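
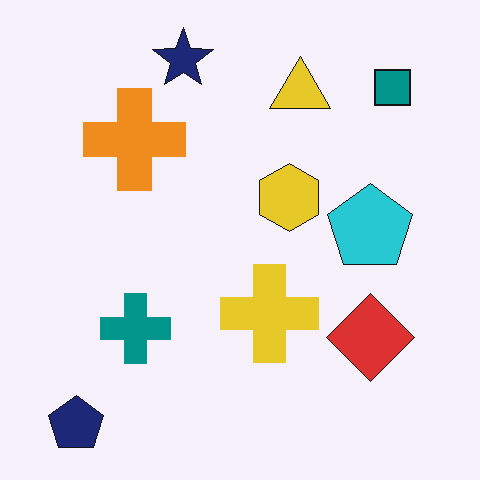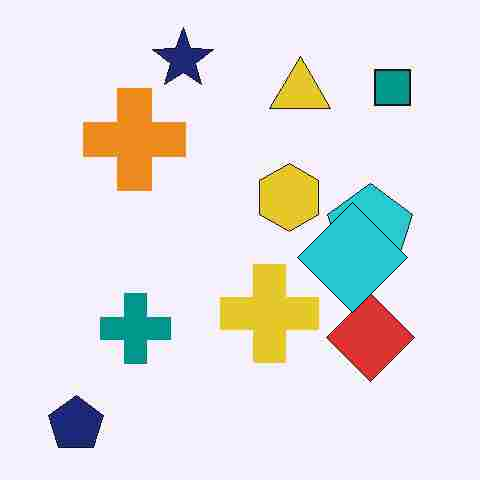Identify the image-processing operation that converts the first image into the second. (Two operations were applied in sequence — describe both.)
This is the original image degraded with heavy JPEG compression, then overlaid with an additional cyan diamond.

Blocky 8×8 compression artifacts appear around shape edges and the flat background shows ringing — characteristic JPEG degradation. A cyan diamond appears in the second image that is absent from the first.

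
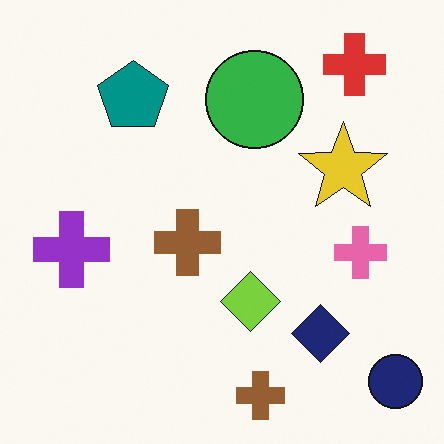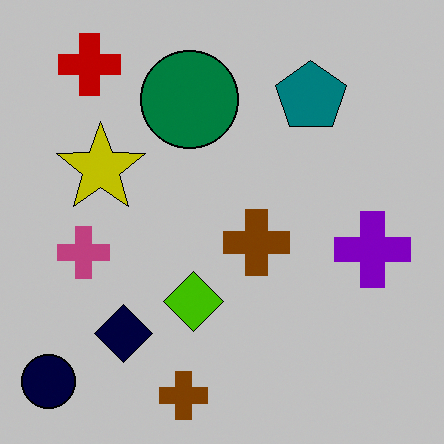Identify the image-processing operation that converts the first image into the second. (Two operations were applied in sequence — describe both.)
Heavily posterized to just a handful of flat colors, then flipped horizontally (left ↔ right).

Each flat color has snapped to a coarser quantized level — most visibly, the near-white background has dropped to a flat grey. The navy circle is in the bottom-right of the first image and the bottom-left of the second — shapes on opposite sides of the vertical midline have swapped in a mirror flip.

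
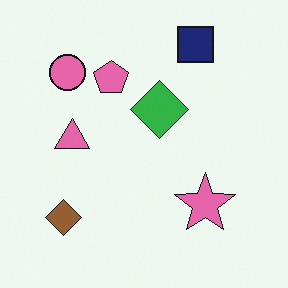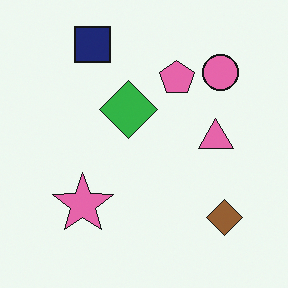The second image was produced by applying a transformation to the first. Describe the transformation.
Flipped horizontally (left ↔ right).

The brown diamond is in the bottom-left of the first image and the bottom-right of the second — shapes on opposite sides of the vertical midline have swapped in a mirror flip.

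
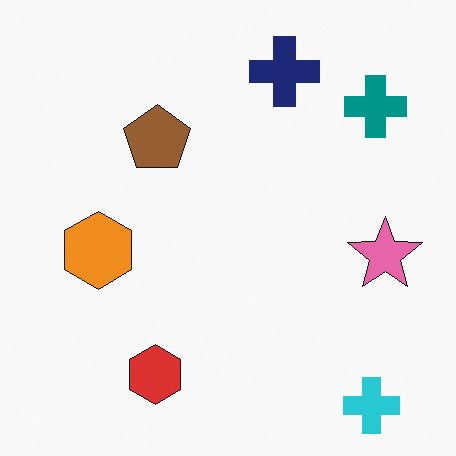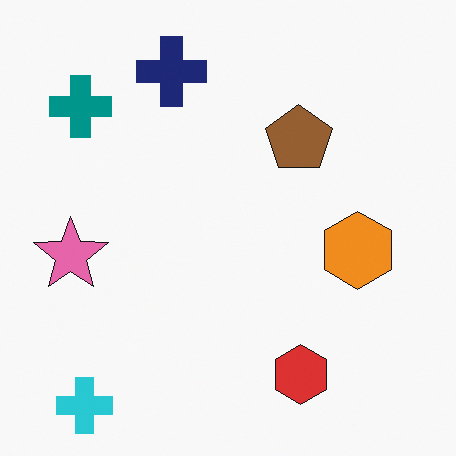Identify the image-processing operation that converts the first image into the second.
The second image is the first flipped horizontally (left ↔ right).

The pink star is in the right of the first image and the left of the second — shapes on opposite sides of the vertical midline have swapped in a mirror flip.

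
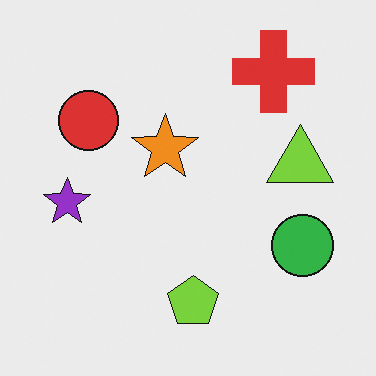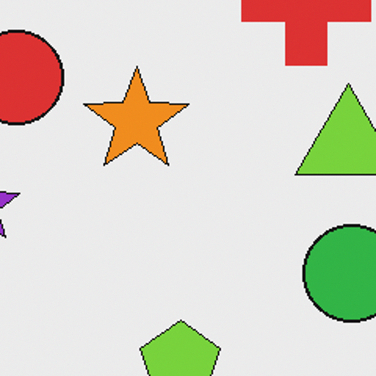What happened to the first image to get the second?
The transformation is: cropped to a modestly smaller region and rescaled.

The visible shapes are larger and the field of view is narrower; shapes near the original edges may be partly or wholly outside the frame — a crop-and-rescale.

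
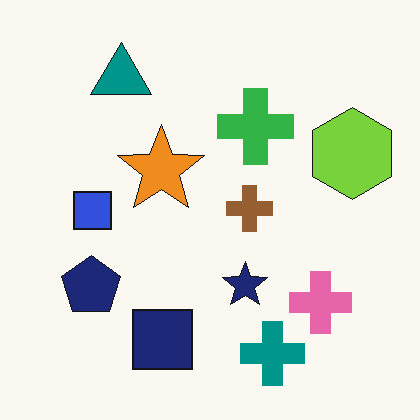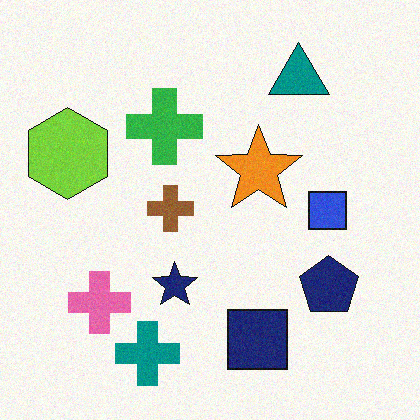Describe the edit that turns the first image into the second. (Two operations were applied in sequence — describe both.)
The transformation is: flipped horizontally (left ↔ right), then degraded with light additive noise.

The lime hexagon is in the right of the first image and the left of the second — shapes on opposite sides of the vertical midline have swapped in a mirror flip. Random speckle covers the whole image, including the flat background.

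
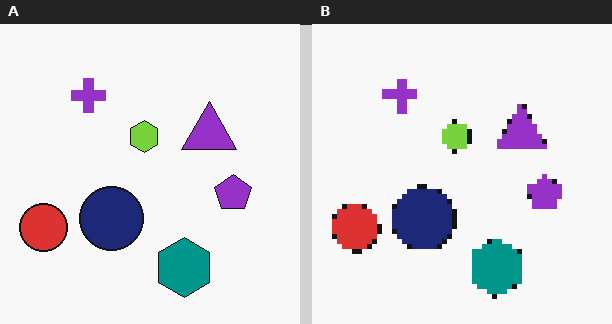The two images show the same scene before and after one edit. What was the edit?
The image was mildly pixelated.

Shapes are reduced to large square blocks; fine edges and outlines are lost — a downscale-then-upscale (mosaic) effect.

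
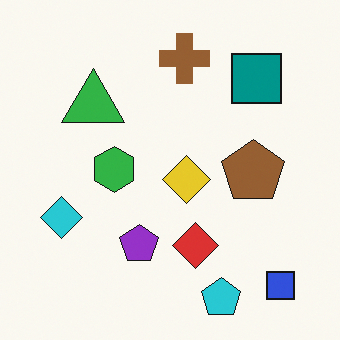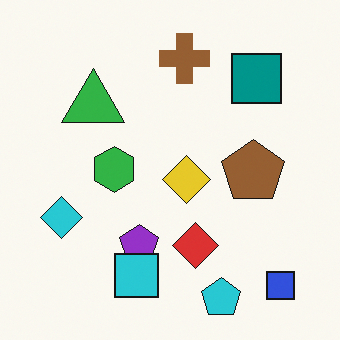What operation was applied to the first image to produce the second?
This is the original image overlaid with an additional cyan square.

A cyan square appears in the second image that is absent from the first.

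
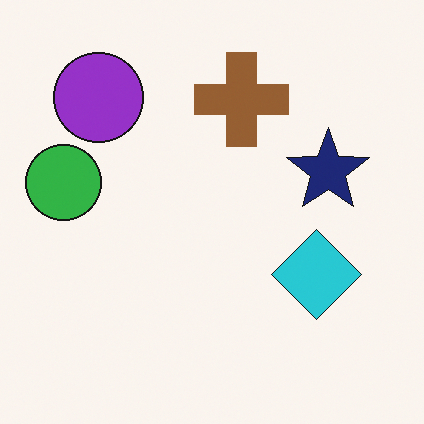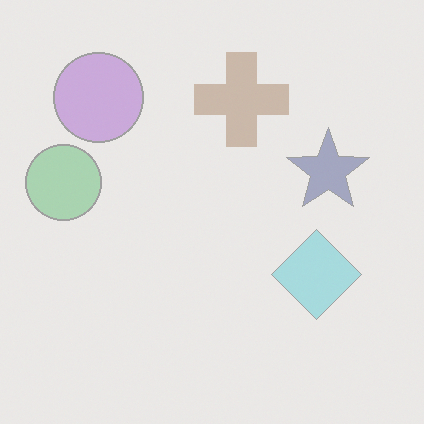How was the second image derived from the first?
It was given much lower contrast.

Tones are pushed toward mid-grey across the whole image — a global contrast change.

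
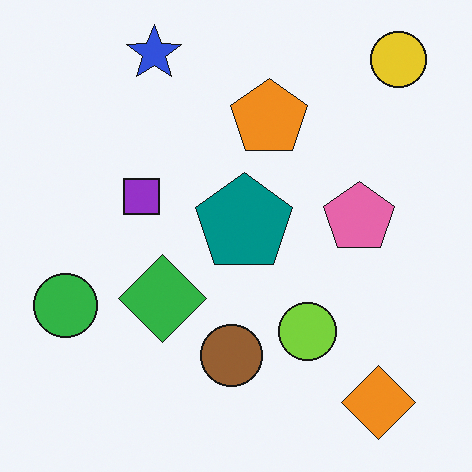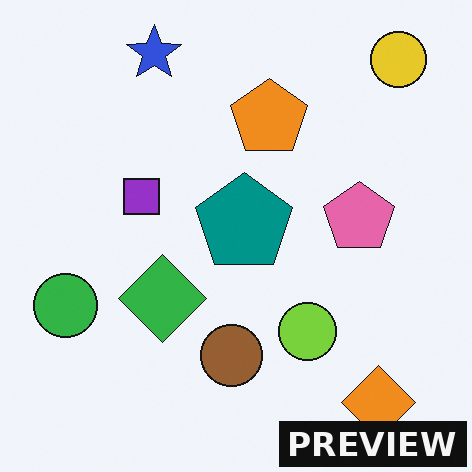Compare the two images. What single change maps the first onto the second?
The transformation is: watermarked with the text "PREVIEW" in the lower-right corner.

A dark label reading "PREVIEW" appears in the lower-right corner.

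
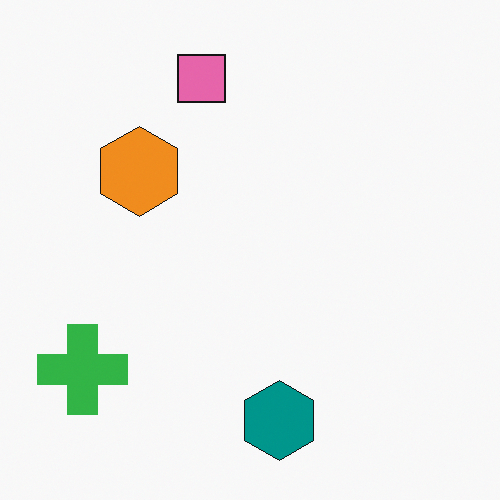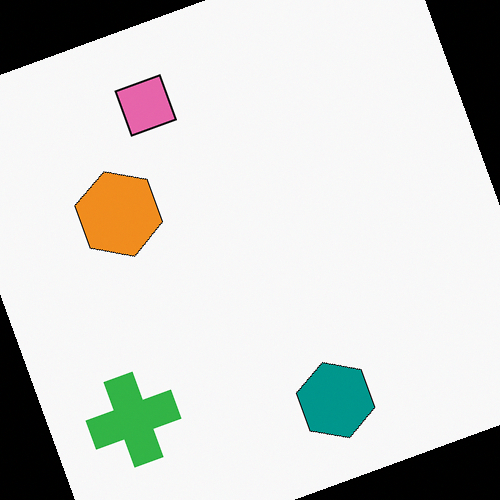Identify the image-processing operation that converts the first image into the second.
The second image is the first rotated counter-clockwise by a moderate amount.

Every shape is tilted by the same angle and the image corners show triangular fill wedges — a whole-image rotation by a non-right angle.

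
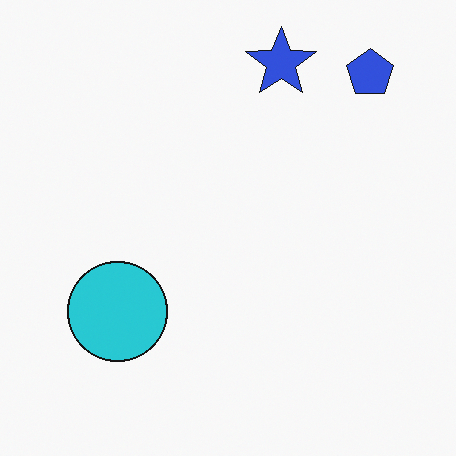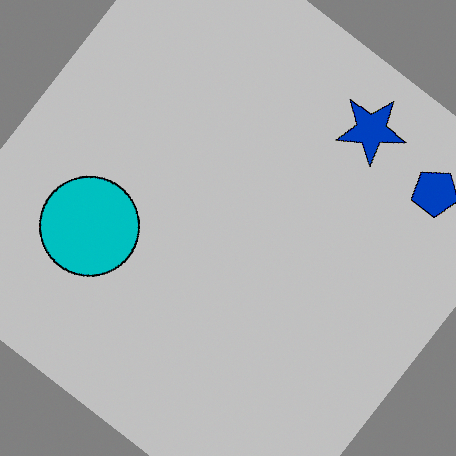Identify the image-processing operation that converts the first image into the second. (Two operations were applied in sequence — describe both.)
The second image is the first rotated clockwise by a large amount — several tens of degrees, then aggressively posterized.

Every shape is tilted by the same angle and the image corners show triangular fill wedges — a whole-image rotation by a non-right angle. Each flat color has snapped to a coarser quantized level — most visibly, the near-white background has dropped to a flat grey.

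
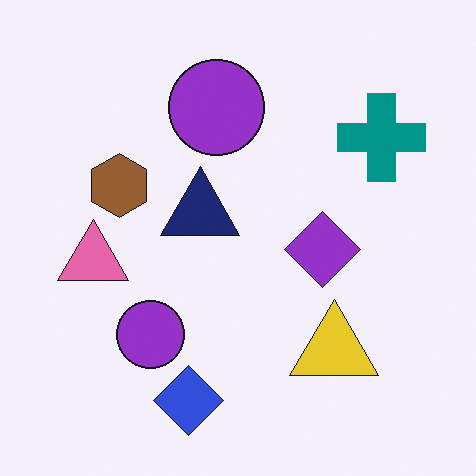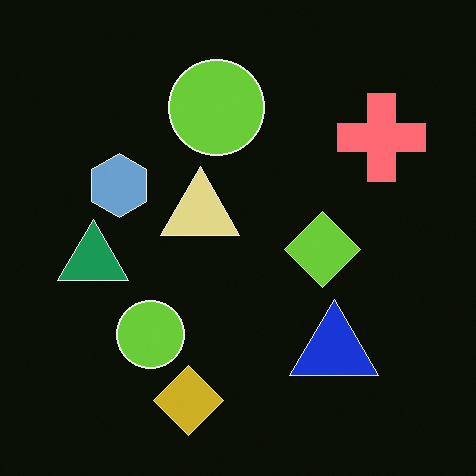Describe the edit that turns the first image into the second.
The image was color-inverted (negative).

The light background has become dark and every shape's color is its complement — a photographic negative.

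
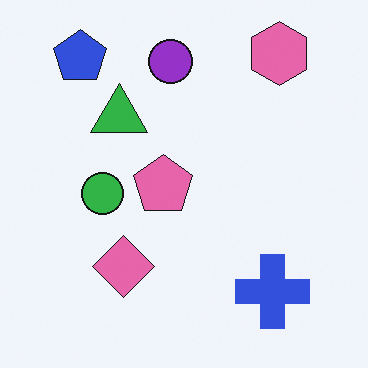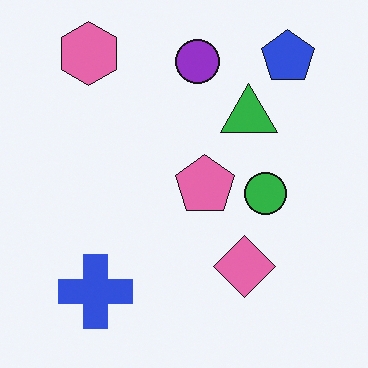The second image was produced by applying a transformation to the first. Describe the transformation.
The second image is the first flipped horizontally (left ↔ right).

The blue pentagon is in the top-left of the first image and the top-right of the second — shapes on opposite sides of the vertical midline have swapped in a mirror flip.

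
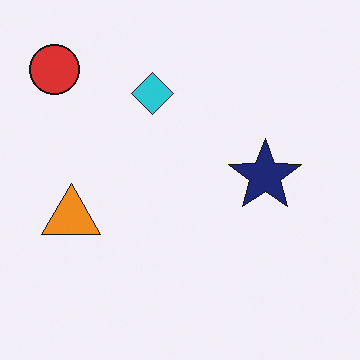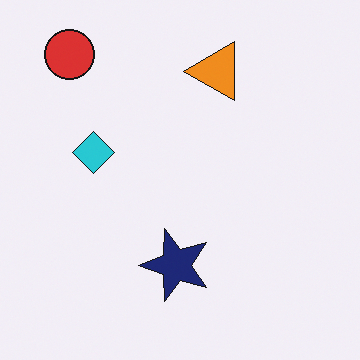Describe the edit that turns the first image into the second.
This is the original image transposed (reflected across the top-left ↔ bottom-right diagonal).

Shapes have swapped their row and column positions — what was in the top-right is now in the bottom-left — a diagonal reflection.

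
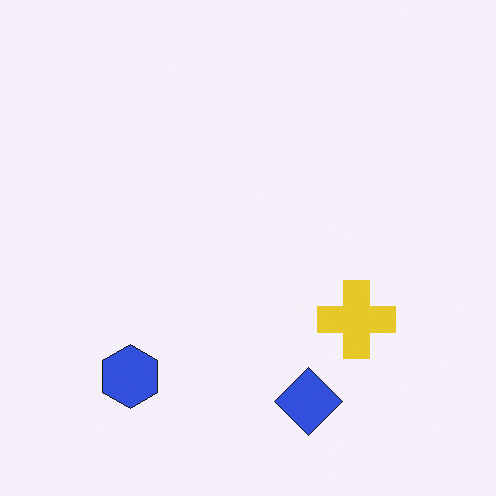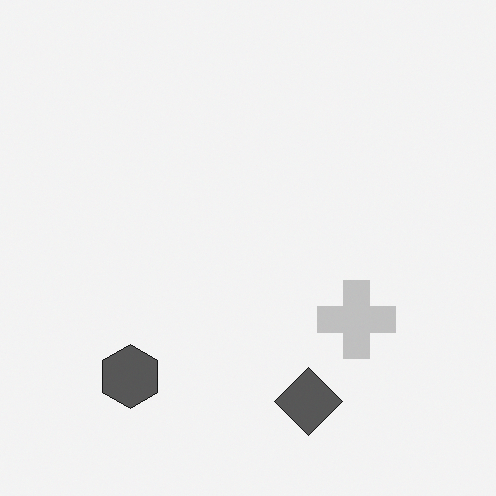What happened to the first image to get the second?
It was converted to grayscale.

All color is removed — every shape is now a shade of grey.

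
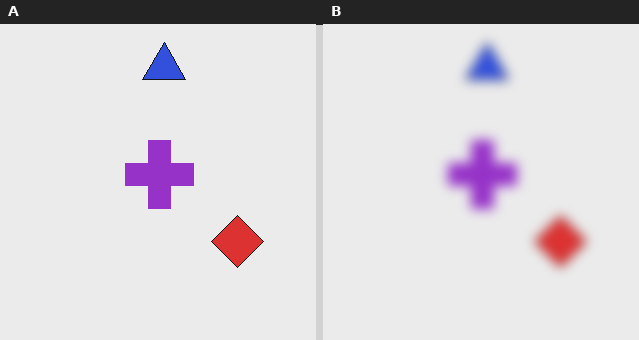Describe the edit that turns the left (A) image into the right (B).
This is the original image heavily blurred.

Shape edges and outlines are uniformly softened across the whole image.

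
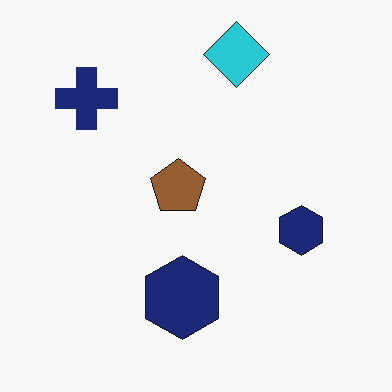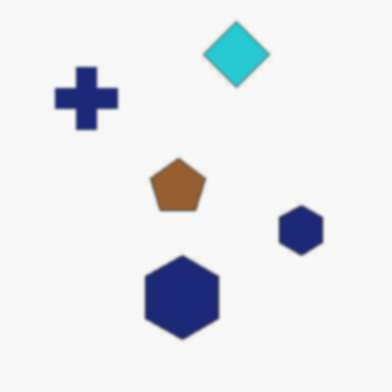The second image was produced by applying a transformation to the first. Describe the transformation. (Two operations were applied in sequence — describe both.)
It was JPEG-compressed with visible artifacts, then lightly blurred.

Blocky 8×8 compression artifacts appear around shape edges and the flat background shows ringing — characteristic JPEG degradation. Shape edges and outlines are uniformly softened across the whole image.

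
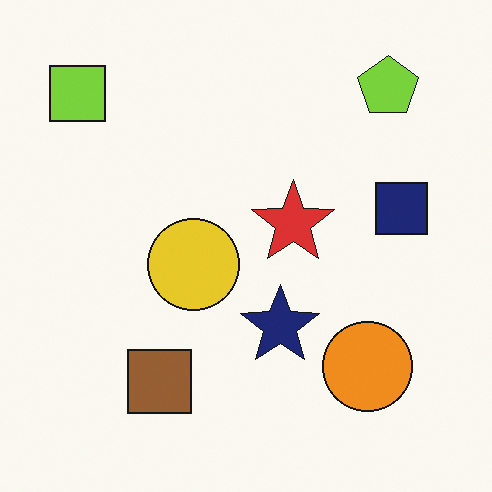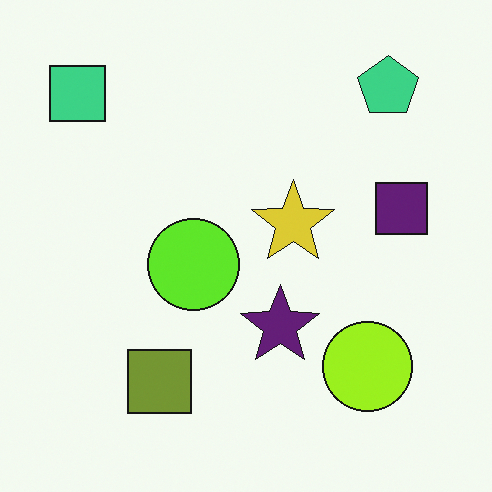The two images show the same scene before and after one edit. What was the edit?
This is the original image hue-shifted slightly.

Every shape's color has rotated by the same amount around the hue wheel — a uniform hue shift.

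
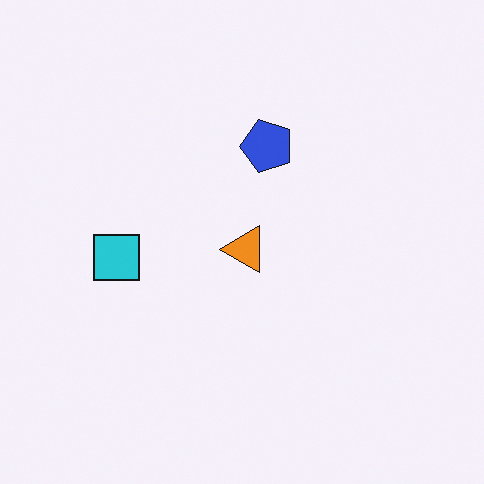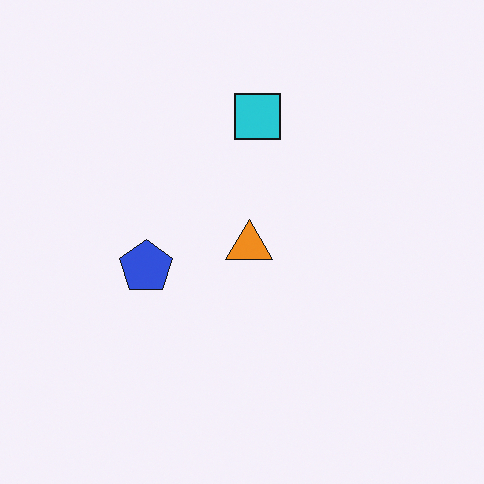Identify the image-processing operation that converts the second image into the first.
It was transposed (reflected across the top-left ↔ bottom-right diagonal).

Shapes have swapped their row and column positions — what was in the top-right is now in the bottom-left — a diagonal reflection.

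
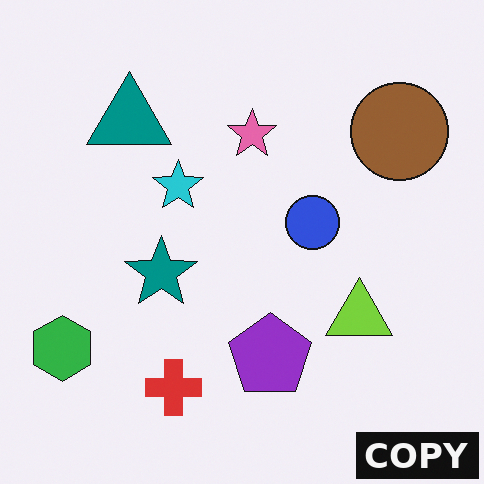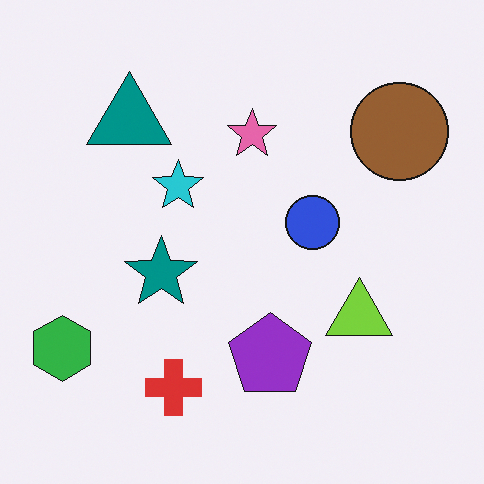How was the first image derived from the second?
Watermarked with the text "COPY" in the lower-right corner.

A dark label reading "COPY" appears in the lower-right corner.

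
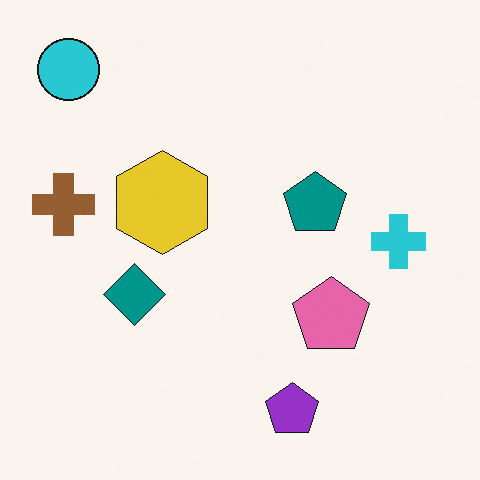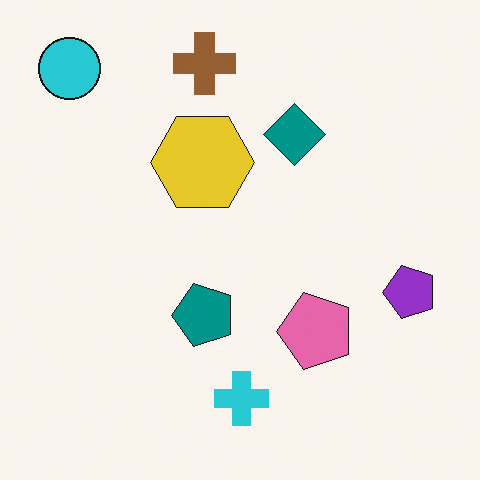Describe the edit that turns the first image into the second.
Transposed (reflected across the top-left ↔ bottom-right diagonal).

Shapes have swapped their row and column positions — what was in the top-right is now in the bottom-left — a diagonal reflection.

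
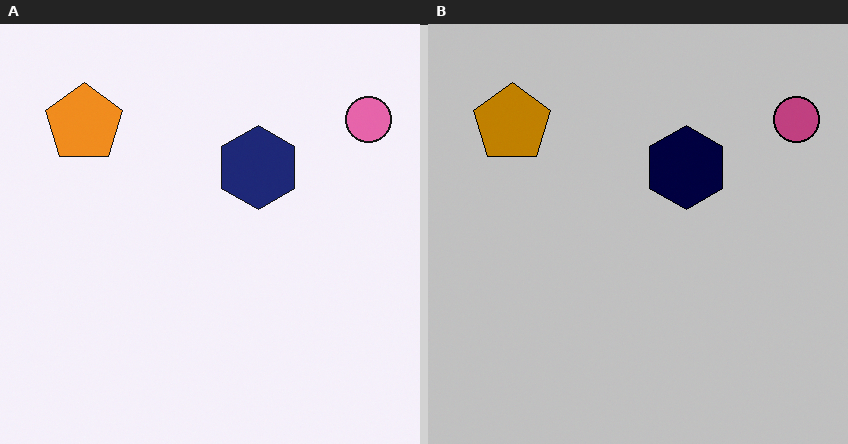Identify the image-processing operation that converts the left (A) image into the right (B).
Aggressively posterized.

Each flat color has snapped to a coarser quantized level — most visibly, the near-white background has dropped to a flat grey.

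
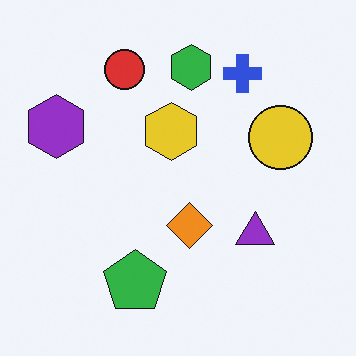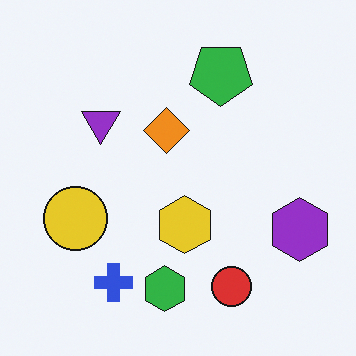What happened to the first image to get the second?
It was rotated 180°.

The purple hexagon sits in the left of the first image and the right of the second — consistent with a whole-image 180° rotation.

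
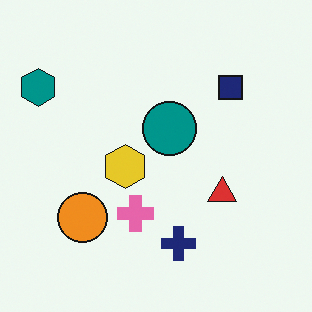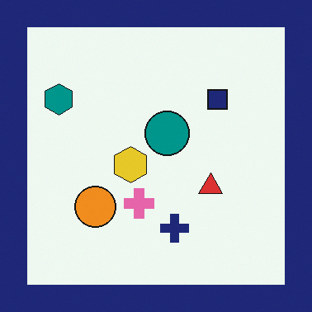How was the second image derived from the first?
Framed with a navy border.

A solid navy frame runs around the edge of the second image, with the content slightly shrunk inside it.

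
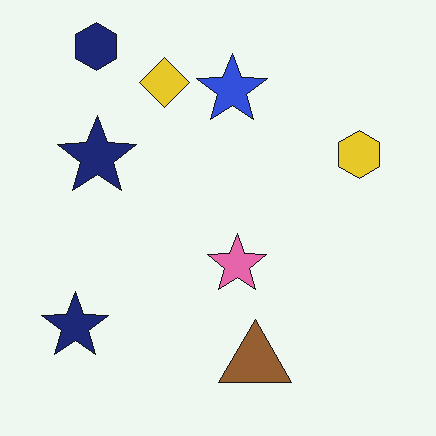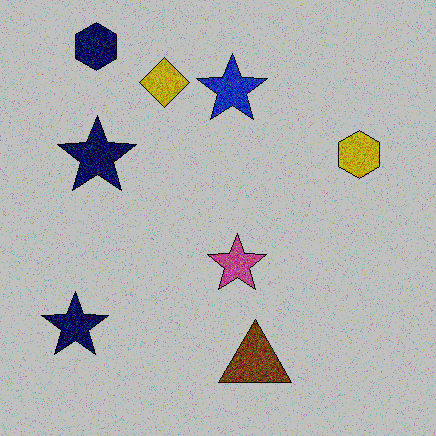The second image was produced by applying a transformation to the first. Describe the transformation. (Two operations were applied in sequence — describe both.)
It was degraded with a thick layer of grain, then aggressively posterized.

Random speckle covers the whole image, including the flat background. Each flat color has snapped to a coarser quantized level — most visibly, the near-white background has dropped to a flat grey.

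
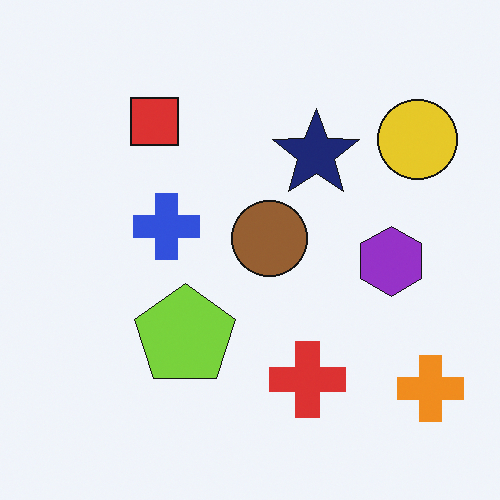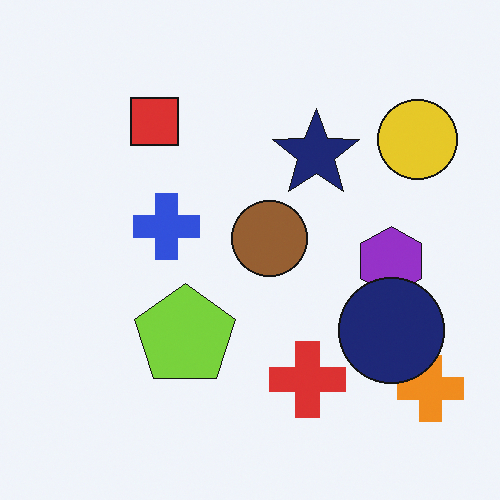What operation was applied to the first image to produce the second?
The image was overlaid with an additional navy circle.

A navy circle appears in the second image that is absent from the first.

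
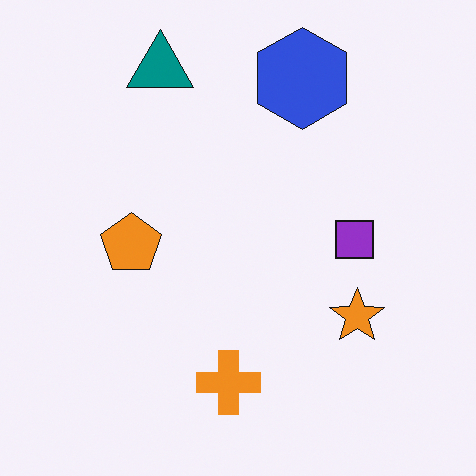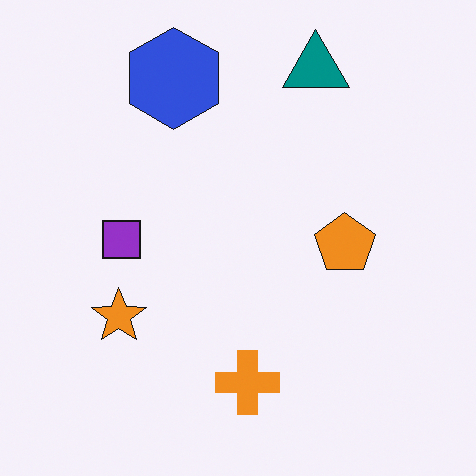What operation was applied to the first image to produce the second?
This is the original image flipped horizontally (left ↔ right).

The orange star is in the right of the first image and the left of the second — shapes on opposite sides of the vertical midline have swapped in a mirror flip.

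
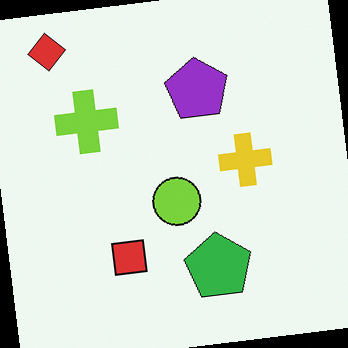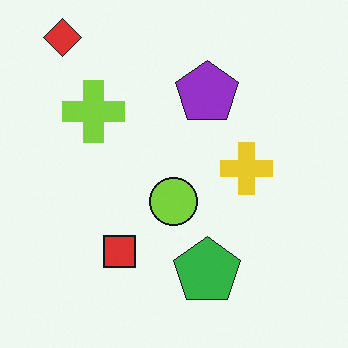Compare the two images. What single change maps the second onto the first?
Rotated counter-clockwise by a slight angle.

Every shape is tilted by the same angle and the image corners show triangular fill wedges — a whole-image rotation by a non-right angle.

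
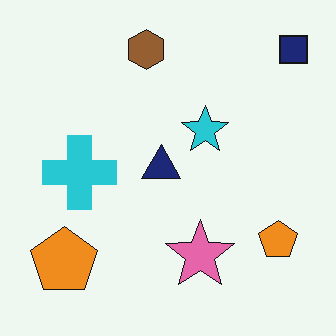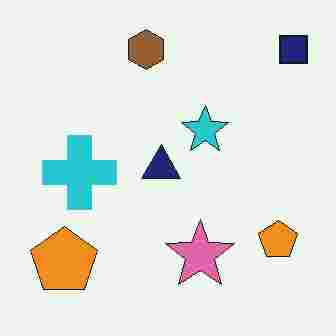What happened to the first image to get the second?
Heavily JPEG-compressed with obvious blocking artifacts.

Blocky 8×8 compression artifacts appear around shape edges and the flat background shows ringing — characteristic JPEG degradation.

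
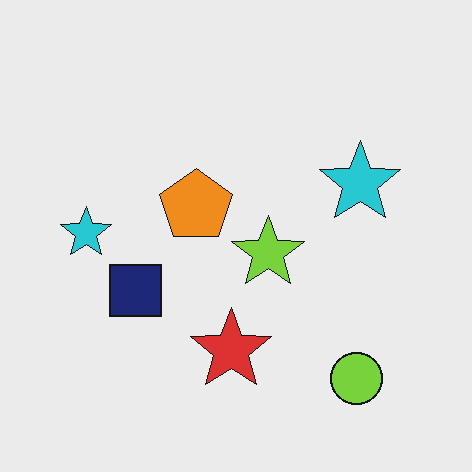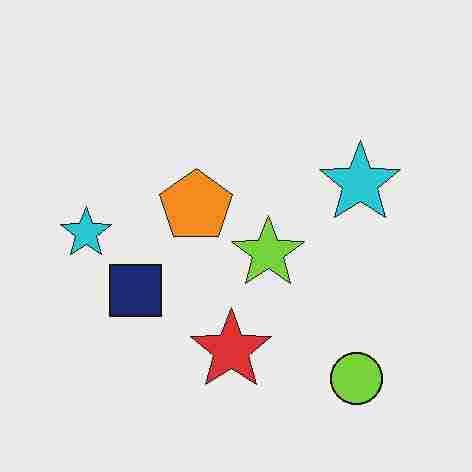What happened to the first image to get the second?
This is the original image degraded with heavy JPEG compression.

Blocky 8×8 compression artifacts appear around shape edges and the flat background shows ringing — characteristic JPEG degradation.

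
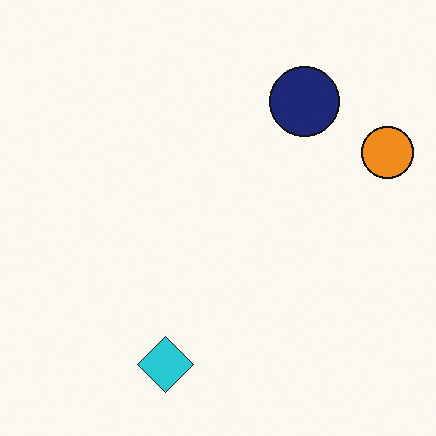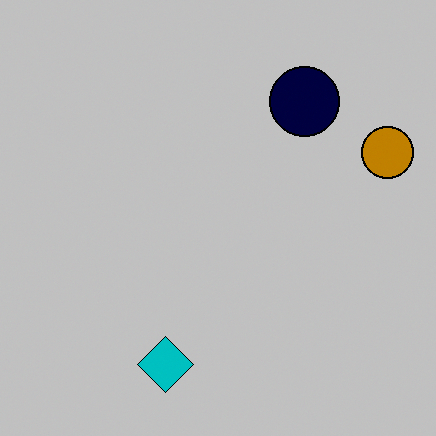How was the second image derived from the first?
It was aggressively posterized.

Each flat color has snapped to a coarser quantized level — most visibly, the near-white background has dropped to a flat grey.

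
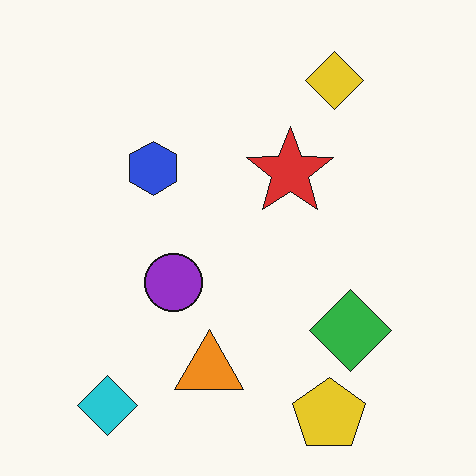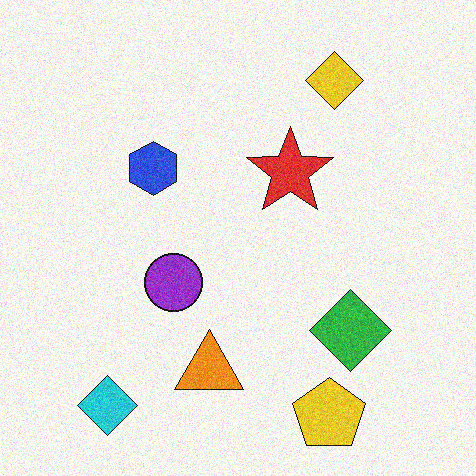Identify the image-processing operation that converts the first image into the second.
The second image is the first degraded with moderate additive noise.

Random speckle covers the whole image, including the flat background.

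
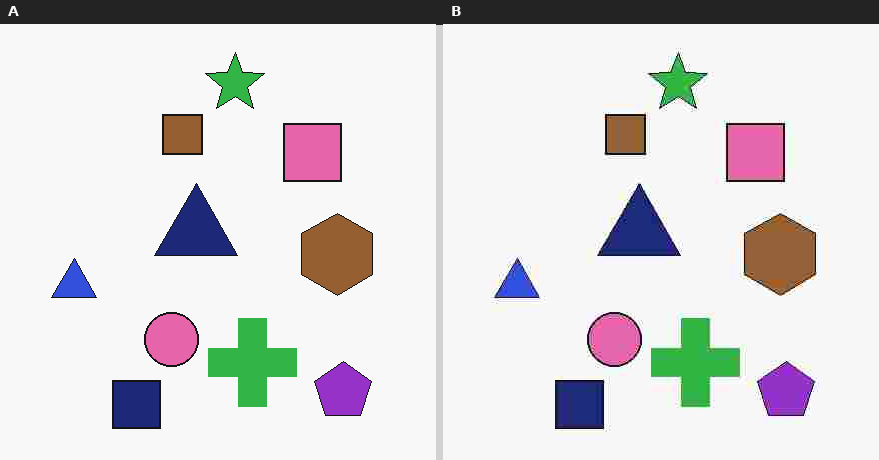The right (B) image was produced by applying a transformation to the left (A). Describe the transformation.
The image was heavily JPEG-compressed with obvious blocking artifacts.

Blocky 8×8 compression artifacts appear around shape edges and the flat background shows ringing — characteristic JPEG degradation.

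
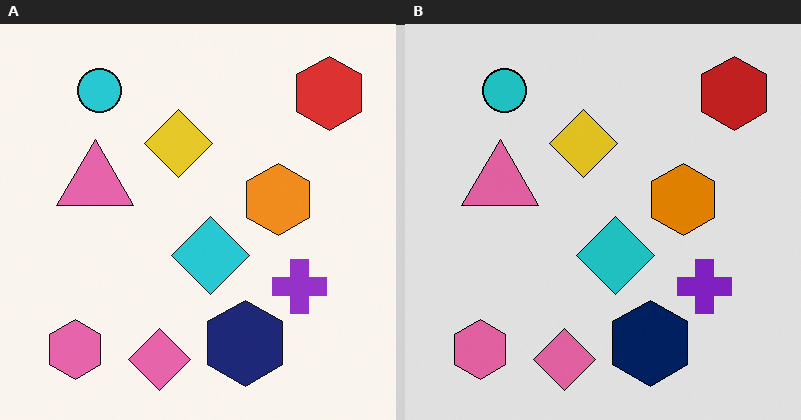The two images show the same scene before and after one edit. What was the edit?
The transformation is: posterized to a reduced palette.

Each flat color has snapped to a coarser quantized level — most visibly, the near-white background has dropped to a flat grey.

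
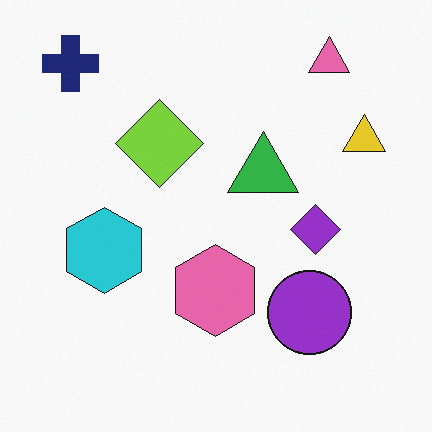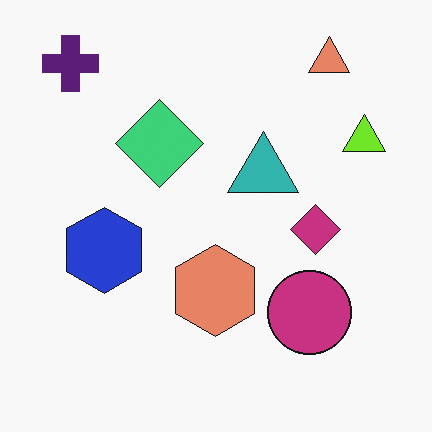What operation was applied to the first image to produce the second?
The transformation is: hue-shifted by a small amount.

Every shape's color has rotated by the same amount around the hue wheel — a uniform hue shift.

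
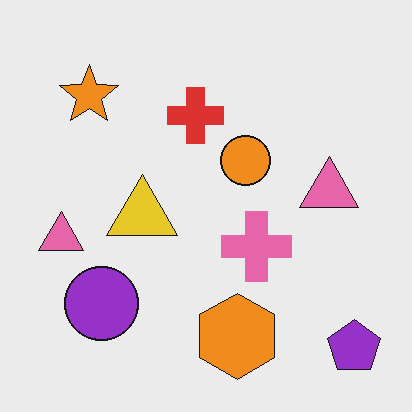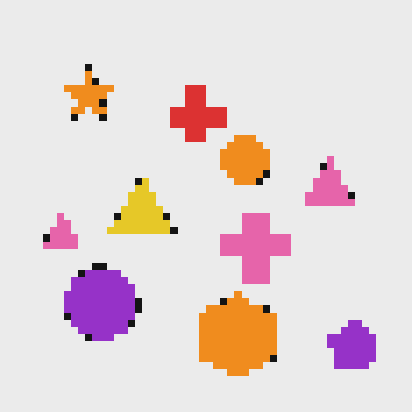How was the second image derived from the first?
The transformation is: pixelated into visible square blocks.

Shapes are reduced to large square blocks; fine edges and outlines are lost — a downscale-then-upscale (mosaic) effect.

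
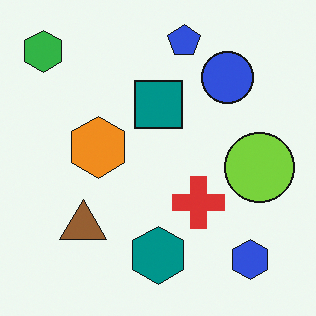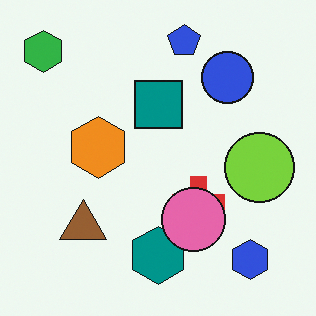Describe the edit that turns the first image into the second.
The second image is the first overlaid with an additional pink circle.

A pink circle appears in the second image that is absent from the first.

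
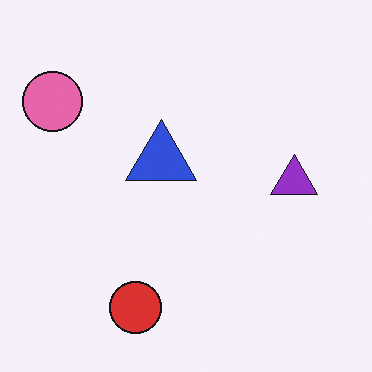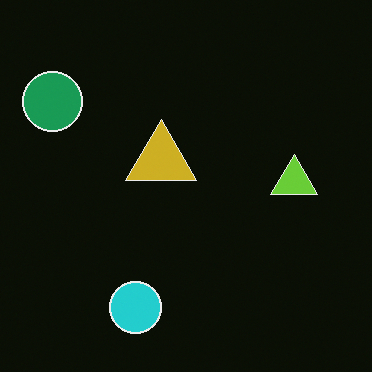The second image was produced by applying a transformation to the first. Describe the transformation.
The transformation is: color-inverted (negative).

The light background has become dark and every shape's color is its complement — a photographic negative.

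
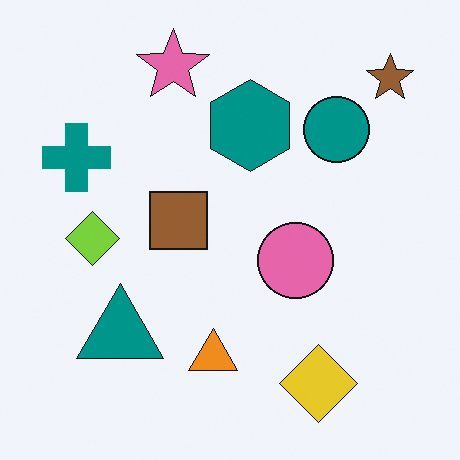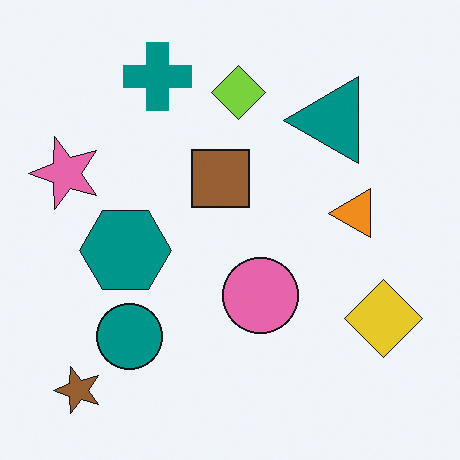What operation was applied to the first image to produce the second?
Transposed (reflected across the top-left ↔ bottom-right diagonal).

Shapes have swapped their row and column positions — what was in the top-right is now in the bottom-left — a diagonal reflection.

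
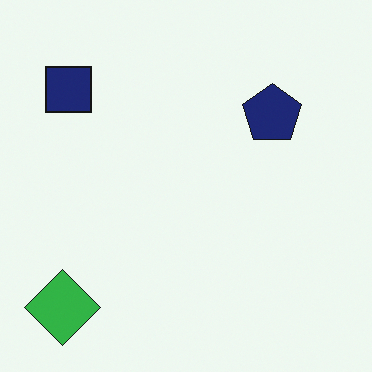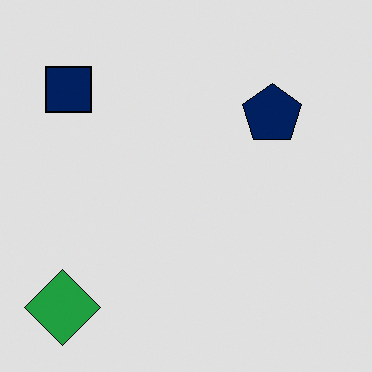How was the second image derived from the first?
The transformation is: posterized to a reduced palette.

Each flat color has snapped to a coarser quantized level — most visibly, the near-white background has dropped to a flat grey.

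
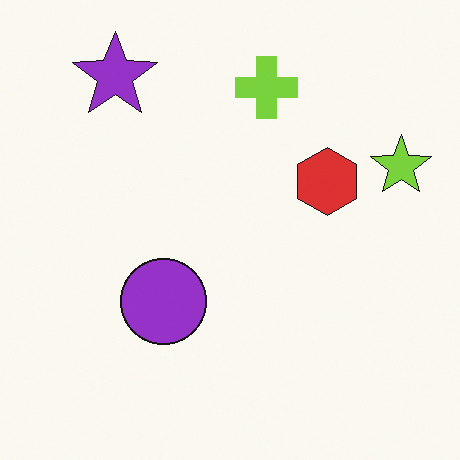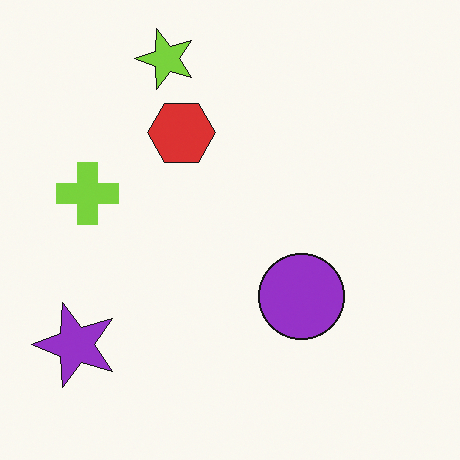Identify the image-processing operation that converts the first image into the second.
It was rotated 90° counter-clockwise.

The purple star sits in the top-left of the first image and the bottom-left of the second — consistent with a whole-image 90° counter-clockwise rotation.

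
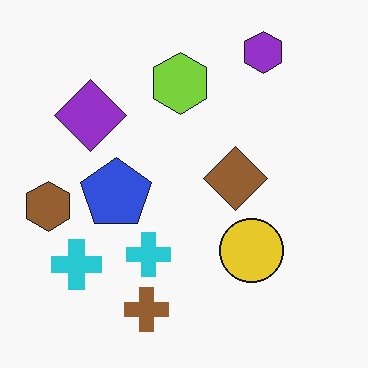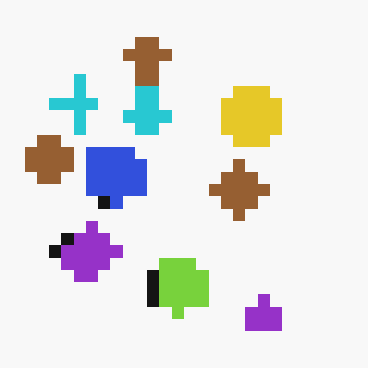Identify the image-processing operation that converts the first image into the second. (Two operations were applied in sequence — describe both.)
The image was flipped vertically (top ↔ bottom), then heavily pixelated into large blocks.

The purple hexagon is in the top-right of the first image and the bottom-right of the second — shapes on opposite sides of the horizontal midline have swapped in a mirror flip. Shapes are reduced to large square blocks; fine edges and outlines are lost — a downscale-then-upscale (mosaic) effect.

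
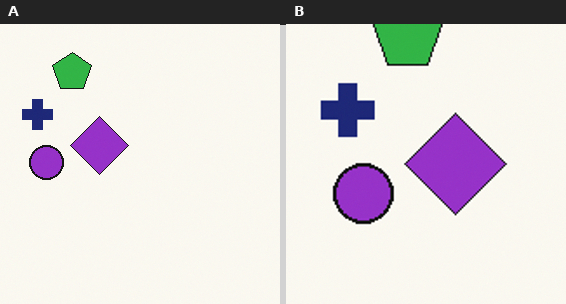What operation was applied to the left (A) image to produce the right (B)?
It was cropped to a noticeably smaller region and rescaled.

The visible shapes are larger and the field of view is narrower; shapes near the original edges may be partly or wholly outside the frame — a crop-and-rescale.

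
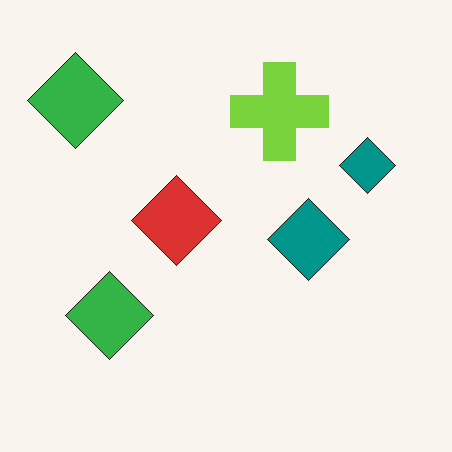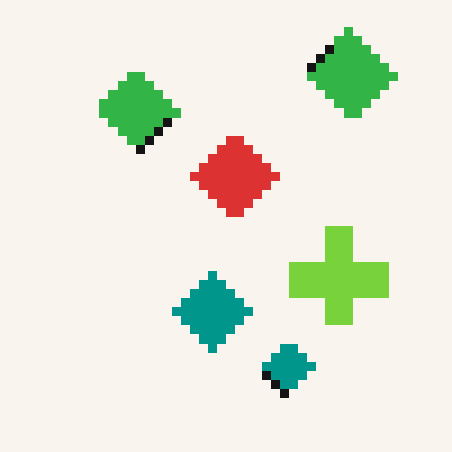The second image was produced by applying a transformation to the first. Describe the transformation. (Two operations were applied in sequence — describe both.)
Rotated 90° clockwise, then heavily pixelated into large blocks.

The lime cross sits in the top of the first image and the right of the second — consistent with a whole-image 90° clockwise rotation. Shapes are reduced to large square blocks; fine edges and outlines are lost — a downscale-then-upscale (mosaic) effect.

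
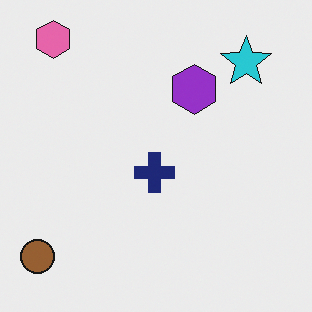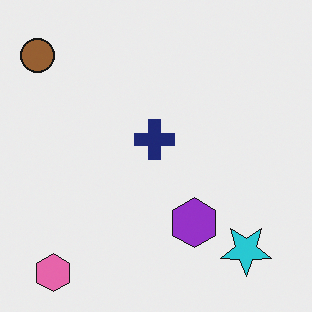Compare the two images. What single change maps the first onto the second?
The image was flipped vertically (top ↔ bottom).

The pink hexagon is in the top-left of the first image and the bottom-left of the second — shapes on opposite sides of the horizontal midline have swapped in a mirror flip.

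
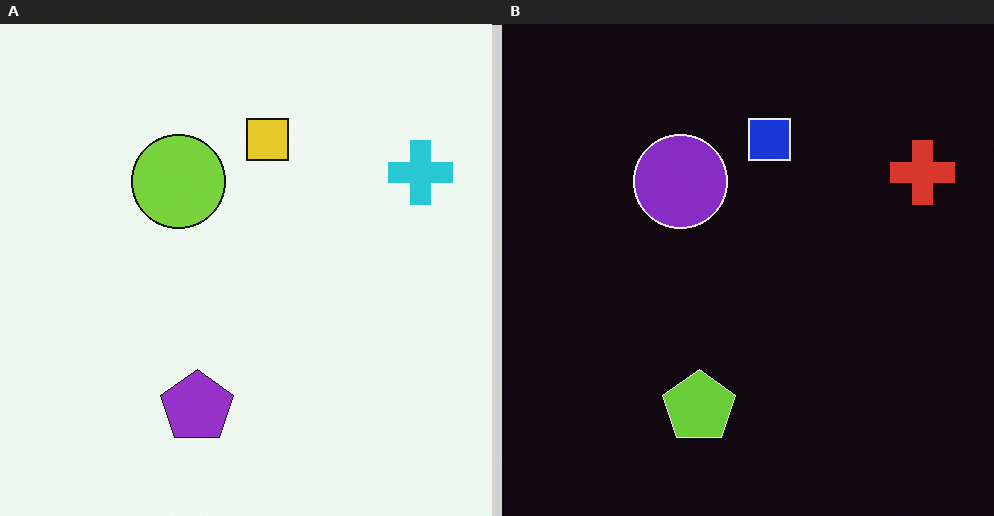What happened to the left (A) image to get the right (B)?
Color-inverted (negative).

The light background has become dark and every shape's color is its complement — a photographic negative.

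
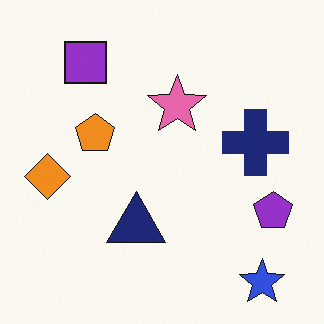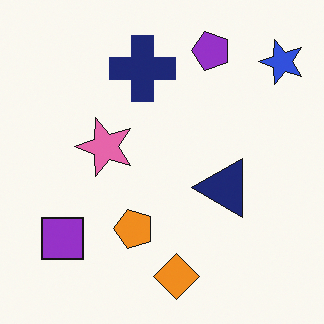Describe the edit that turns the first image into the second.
This is the original image rotated 90° counter-clockwise.

The blue star sits in the bottom-right of the first image and the top-right of the second — consistent with a whole-image 90° counter-clockwise rotation.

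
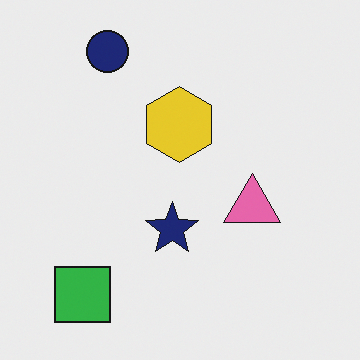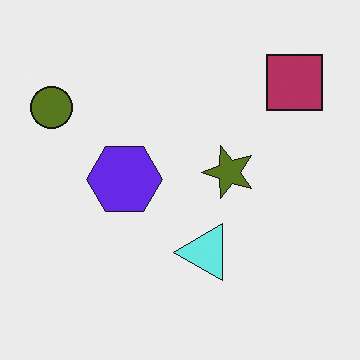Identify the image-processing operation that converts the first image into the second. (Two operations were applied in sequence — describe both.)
It was hue-shifted through roughly half the color wheel, then transposed (reflected across the top-left ↔ bottom-right diagonal).

Every shape's color has rotated by the same amount around the hue wheel — a uniform hue shift. Shapes have swapped their row and column positions — what was in the top-right is now in the bottom-left — a diagonal reflection.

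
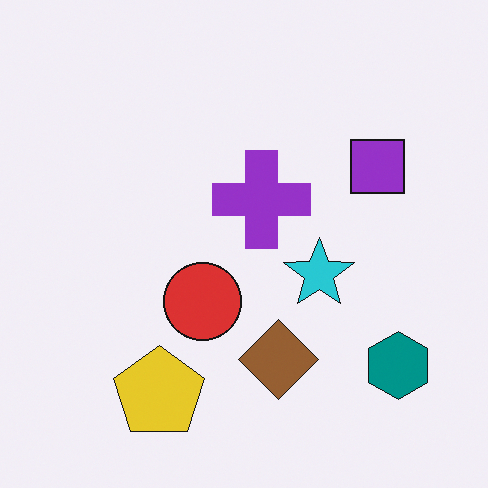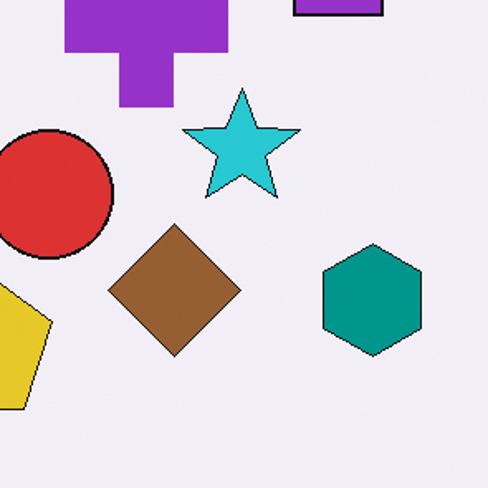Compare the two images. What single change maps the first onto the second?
It was cropped to a noticeably smaller region and rescaled.

The visible shapes are larger and the field of view is narrower; shapes near the original edges may be partly or wholly outside the frame — a crop-and-rescale.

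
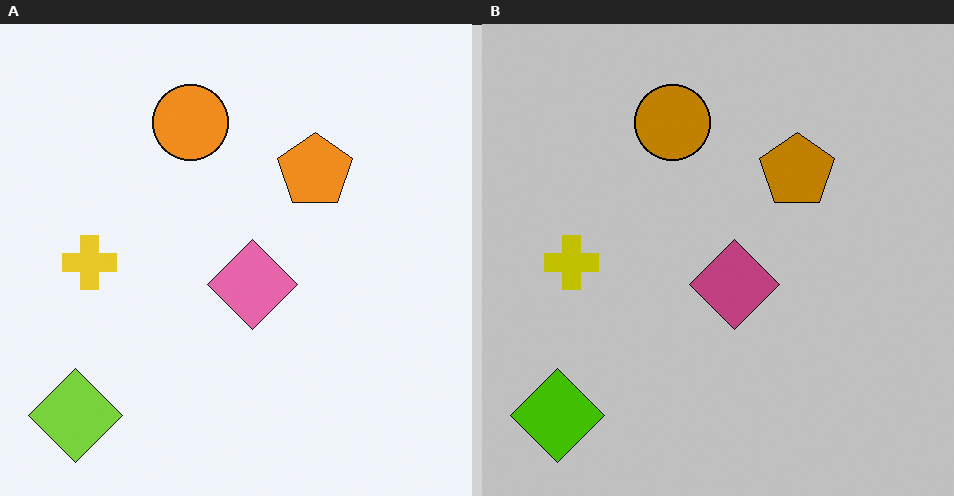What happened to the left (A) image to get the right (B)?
Heavily posterized to just a handful of flat colors.

Each flat color has snapped to a coarser quantized level — most visibly, the near-white background has dropped to a flat grey.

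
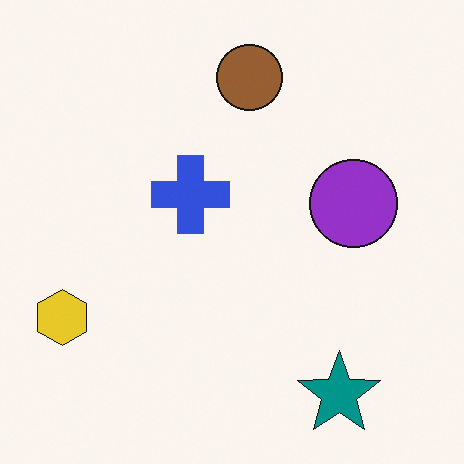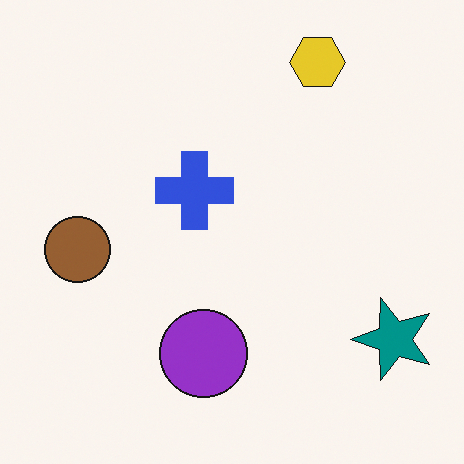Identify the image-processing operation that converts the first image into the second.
The image was transposed (reflected across the top-left ↔ bottom-right diagonal).

Shapes have swapped their row and column positions — what was in the top-right is now in the bottom-left — a diagonal reflection.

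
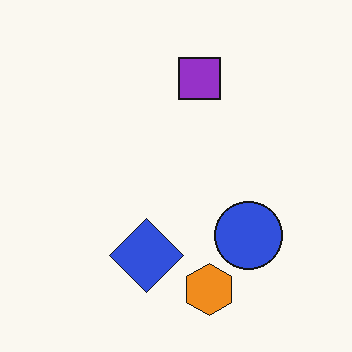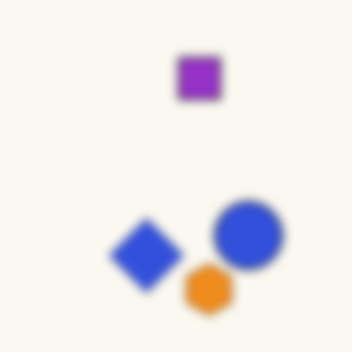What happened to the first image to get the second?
The second image is the first heavily blurred.

Shape edges and outlines are uniformly softened across the whole image.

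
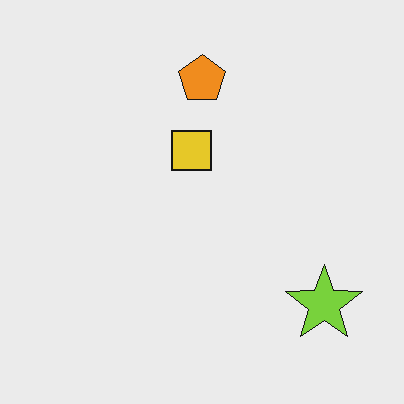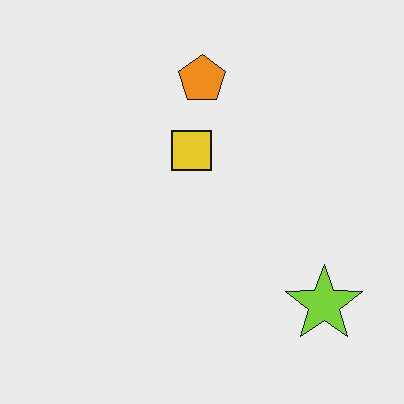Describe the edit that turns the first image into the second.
This is the original image JPEG-compressed with visible artifacts.

Blocky 8×8 compression artifacts appear around shape edges and the flat background shows ringing — characteristic JPEG degradation.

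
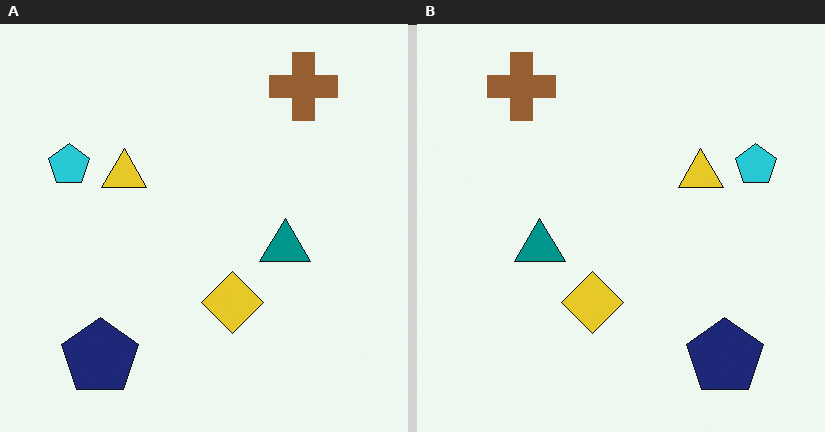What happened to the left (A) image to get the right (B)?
This is the original image flipped horizontally (left ↔ right).

The cyan pentagon is in the left of the left (A) image and the right of the right (B) — shapes on opposite sides of the vertical midline have swapped in a mirror flip.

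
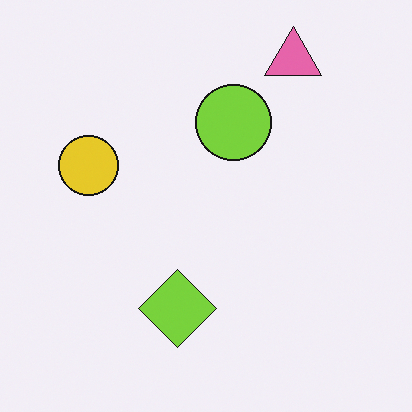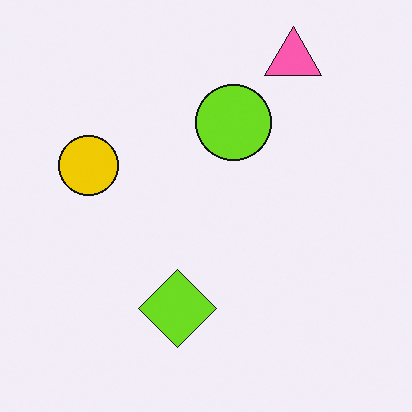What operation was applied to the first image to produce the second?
The image was slightly oversaturated.

All colors are more vivid — a global saturation change.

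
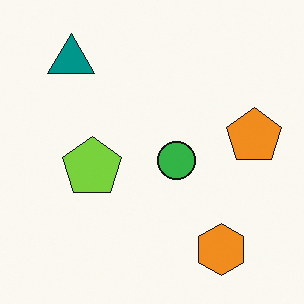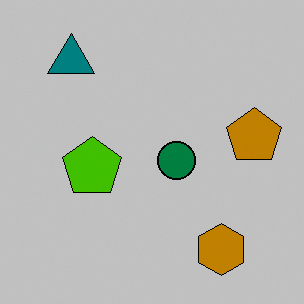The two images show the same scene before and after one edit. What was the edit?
Aggressively posterized.

Each flat color has snapped to a coarser quantized level — most visibly, the near-white background has dropped to a flat grey.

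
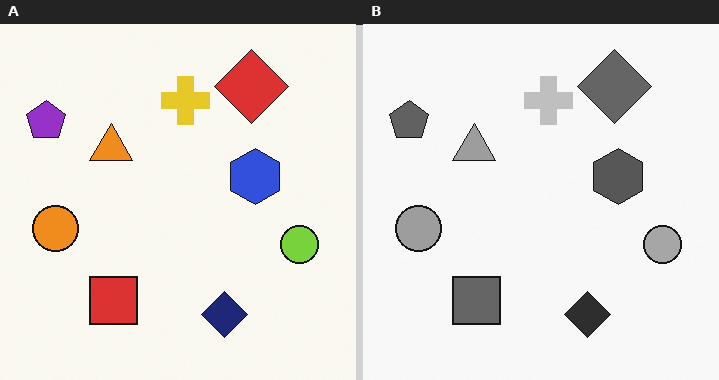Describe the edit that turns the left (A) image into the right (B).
The right (B) image is the left (A) converted to grayscale.

All color is removed — every shape is now a shade of grey.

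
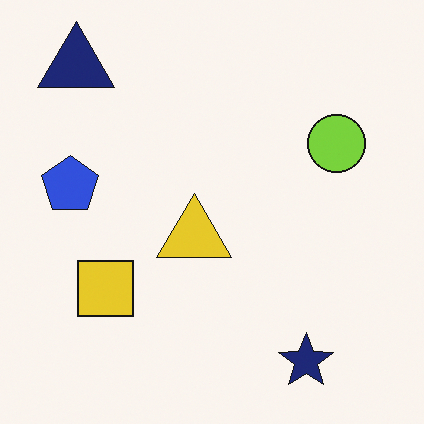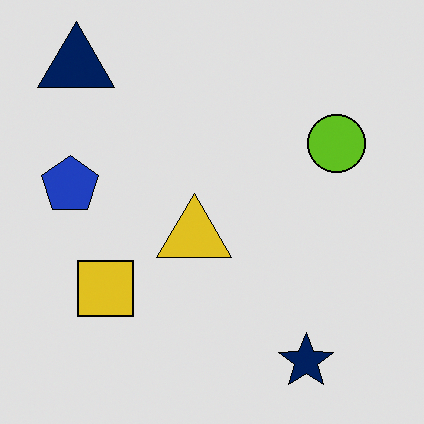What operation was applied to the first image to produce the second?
It was posterized to a reduced palette.

Each flat color has snapped to a coarser quantized level — most visibly, the near-white background has dropped to a flat grey.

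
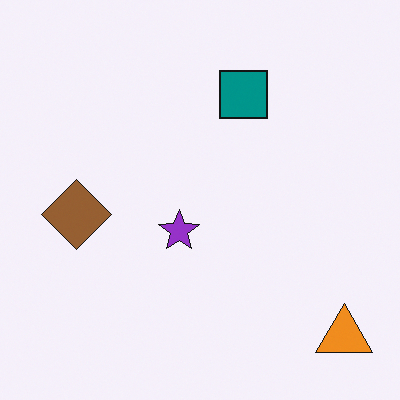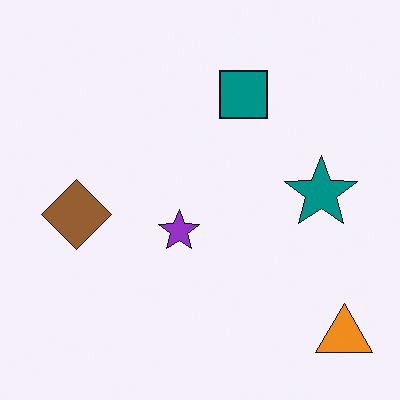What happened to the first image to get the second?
Overlaid with an additional teal star.

A teal star appears in the second image that is absent from the first.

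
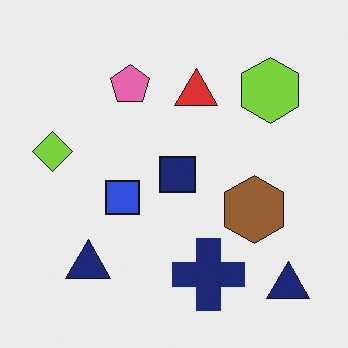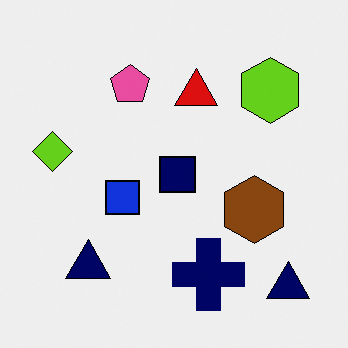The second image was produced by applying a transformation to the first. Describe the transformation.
It was given slightly increased contrast.

Tones are pushed away from mid-grey across the whole image — a global contrast change.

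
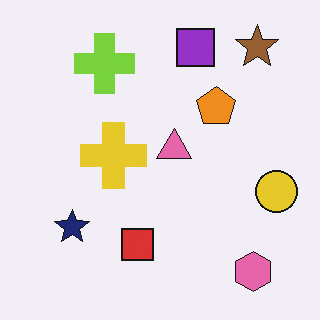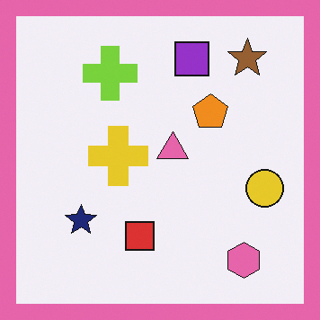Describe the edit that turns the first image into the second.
The transformation is: framed with a pink border.

A solid pink frame runs around the edge of the second image, with the content slightly shrunk inside it.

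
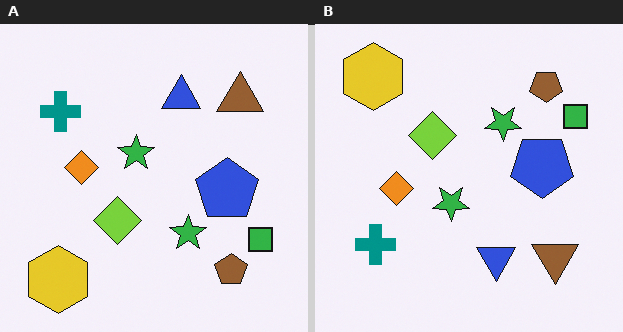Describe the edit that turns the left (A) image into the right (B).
The transformation is: flipped vertically (top ↔ bottom).

The yellow hexagon is in the bottom-left of the left (A) image and the top-left of the right (B) — shapes on opposite sides of the horizontal midline have swapped in a mirror flip.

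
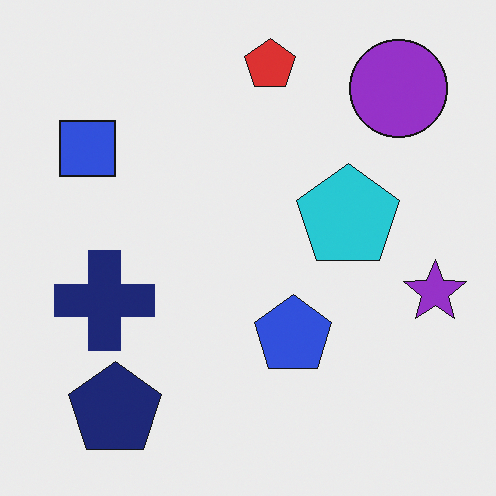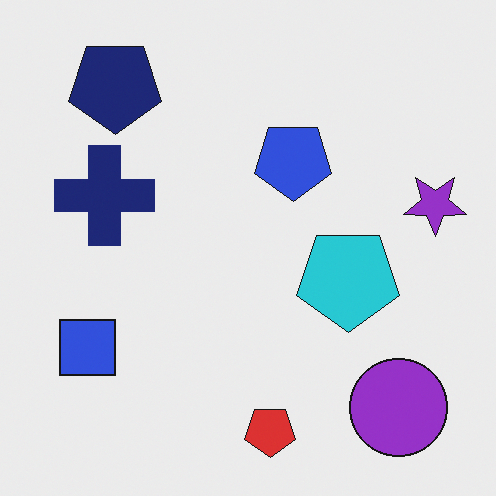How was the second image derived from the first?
The transformation is: flipped vertically (top ↔ bottom).

The red pentagon is in the top of the first image and the bottom of the second — shapes on opposite sides of the horizontal midline have swapped in a mirror flip.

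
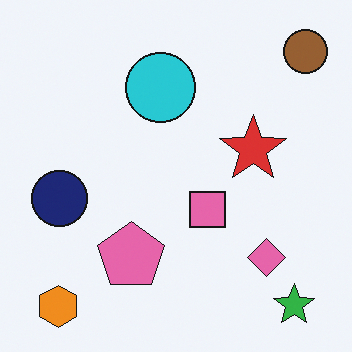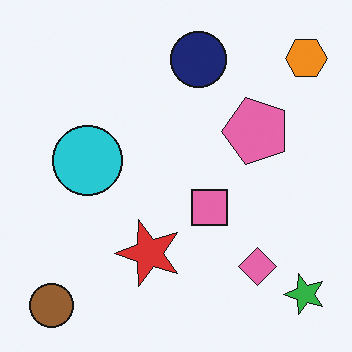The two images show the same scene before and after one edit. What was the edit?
It was transposed (reflected across the top-left ↔ bottom-right diagonal).

Shapes have swapped their row and column positions — what was in the top-right is now in the bottom-left — a diagonal reflection.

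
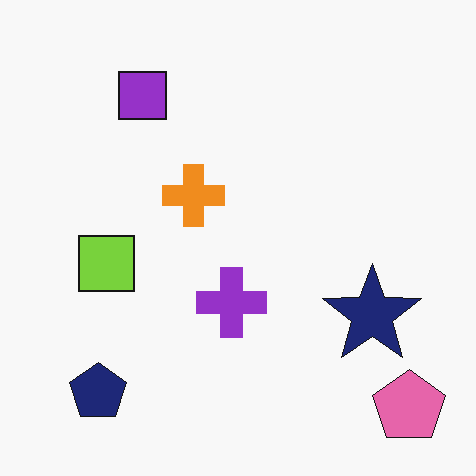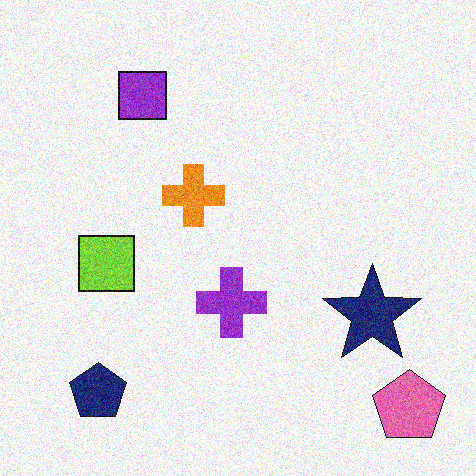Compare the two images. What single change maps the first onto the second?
Degraded with moderate additive noise.

Random speckle covers the whole image, including the flat background.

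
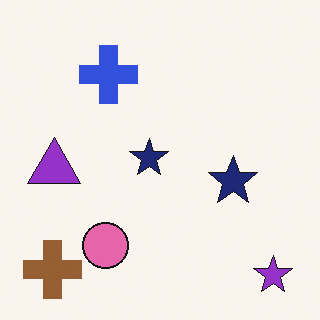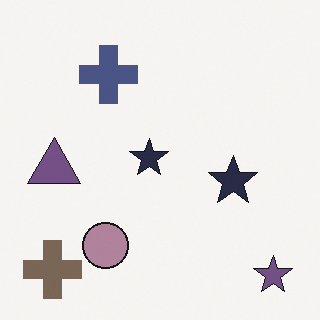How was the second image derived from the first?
The transformation is: made much more muted (saturation change).

All colors are more muted and greyish — a global saturation change.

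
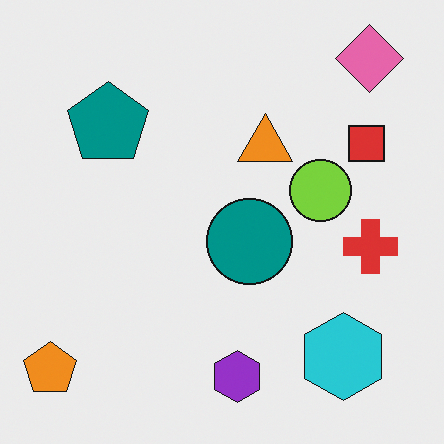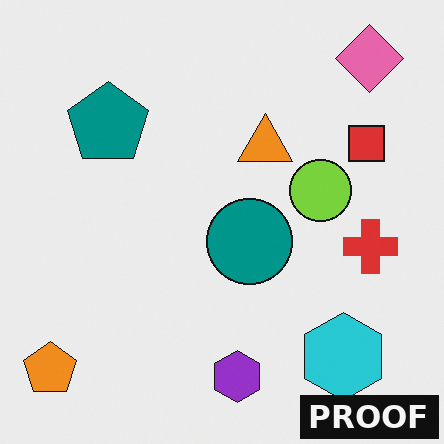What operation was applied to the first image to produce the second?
Watermarked with the text "PROOF" in the lower-right corner.

A dark label reading "PROOF" appears in the lower-right corner.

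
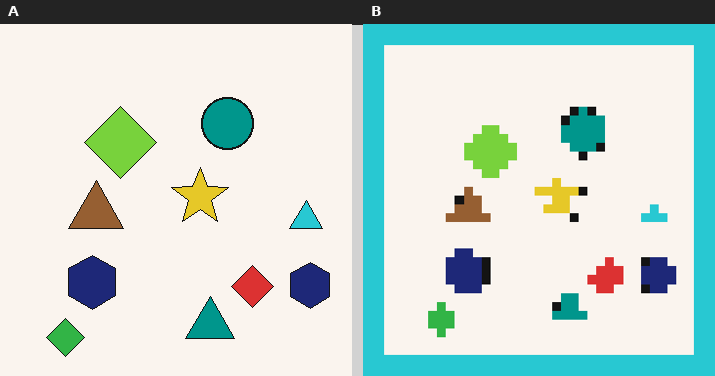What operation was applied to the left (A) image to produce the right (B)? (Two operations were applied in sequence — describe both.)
It was coarsely pixelated, then framed with a cyan border.

Shapes are reduced to large square blocks; fine edges and outlines are lost — a downscale-then-upscale (mosaic) effect. A solid cyan frame runs around the edge of the right (B) image, with the content slightly shrunk inside it.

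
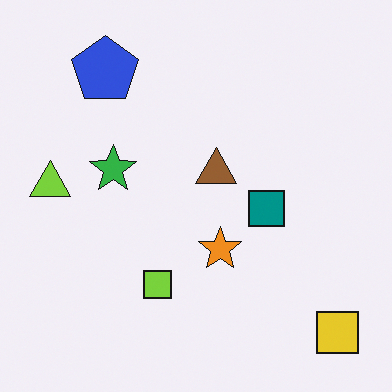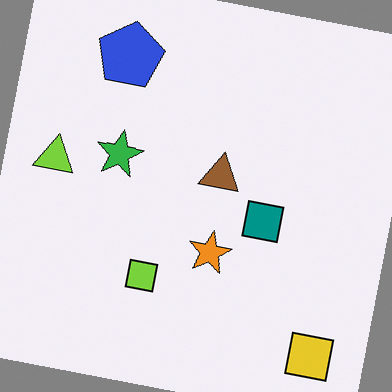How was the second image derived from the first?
This is the original image rotated clockwise by a few degrees.

Every shape is tilted by the same angle and the image corners show triangular fill wedges — a whole-image rotation by a non-right angle.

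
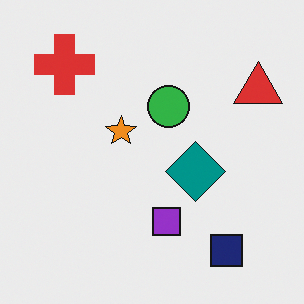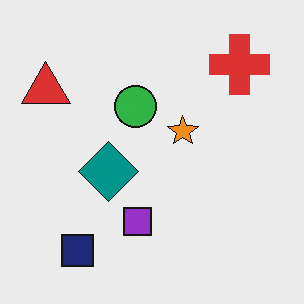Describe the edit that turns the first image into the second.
The image was flipped horizontally (left ↔ right).

The red triangle is in the top-right of the first image and the top-left of the second — shapes on opposite sides of the vertical midline have swapped in a mirror flip.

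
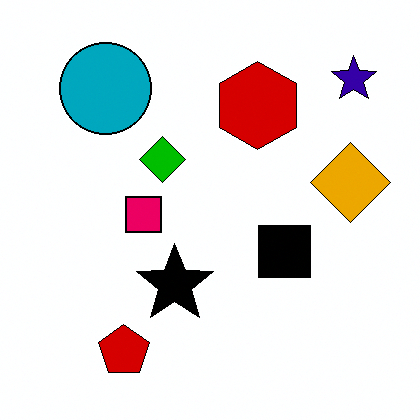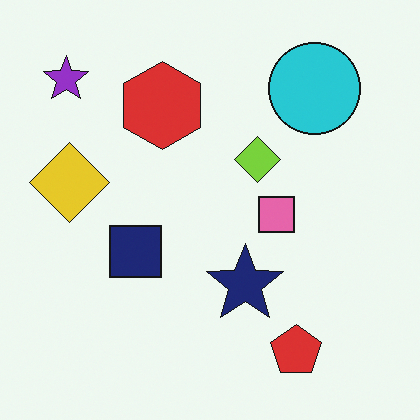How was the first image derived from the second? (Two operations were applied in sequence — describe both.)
The transformation is: flipped horizontally (left ↔ right), then given much higher contrast.

The purple star is in the top-left of the second image and the top-right of the first — shapes on opposite sides of the vertical midline have swapped in a mirror flip. Tones are pushed away from mid-grey across the whole image — a global contrast change.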